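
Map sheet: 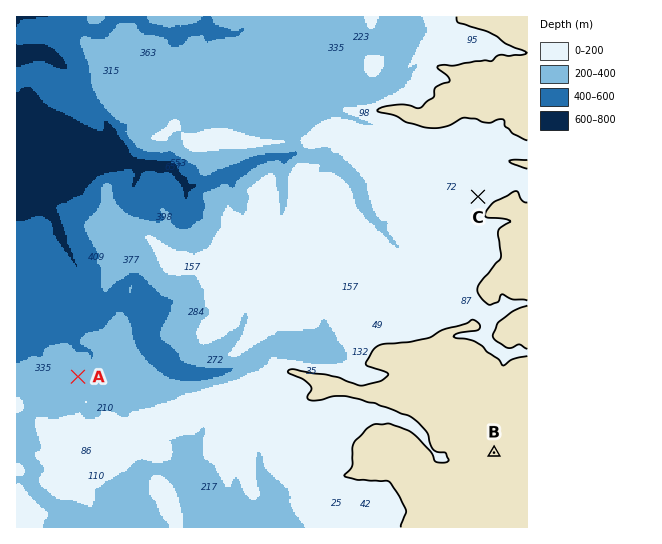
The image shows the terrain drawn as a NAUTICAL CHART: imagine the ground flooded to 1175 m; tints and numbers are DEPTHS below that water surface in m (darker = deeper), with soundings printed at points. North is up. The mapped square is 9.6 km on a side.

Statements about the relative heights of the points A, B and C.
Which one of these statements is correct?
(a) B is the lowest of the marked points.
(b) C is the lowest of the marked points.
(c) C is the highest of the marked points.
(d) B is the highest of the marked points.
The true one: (d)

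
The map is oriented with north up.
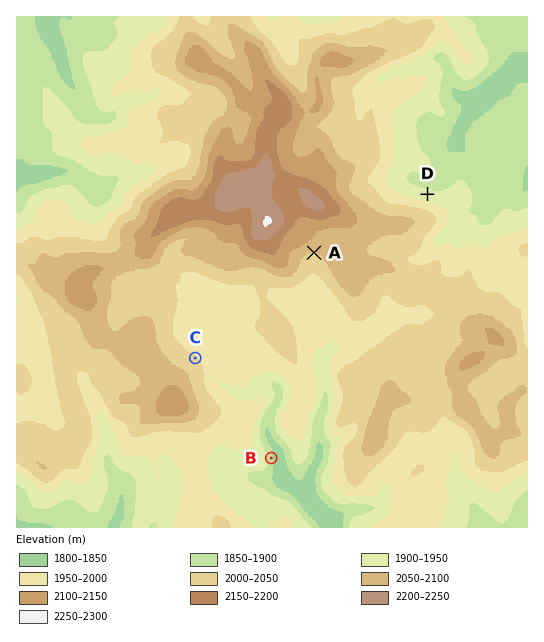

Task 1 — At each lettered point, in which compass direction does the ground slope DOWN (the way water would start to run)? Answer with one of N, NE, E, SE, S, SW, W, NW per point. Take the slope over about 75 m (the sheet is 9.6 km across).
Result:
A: S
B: E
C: NE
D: N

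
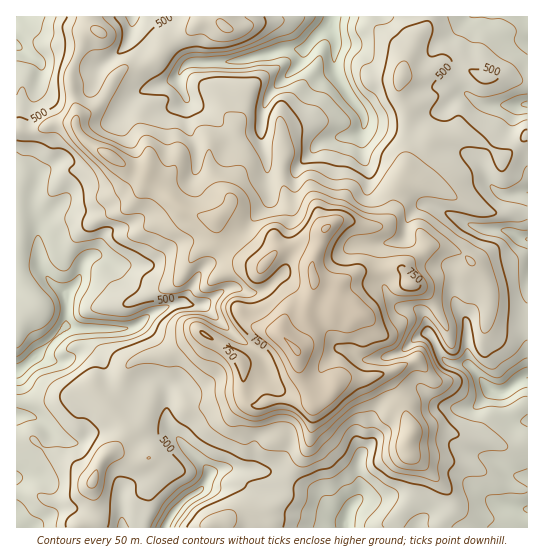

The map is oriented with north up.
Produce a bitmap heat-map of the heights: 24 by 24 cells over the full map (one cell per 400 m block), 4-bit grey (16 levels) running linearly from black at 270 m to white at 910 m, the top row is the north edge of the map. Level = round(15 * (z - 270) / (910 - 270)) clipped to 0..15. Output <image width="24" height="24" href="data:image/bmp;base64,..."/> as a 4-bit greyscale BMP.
<image width="24" height="24" href="data:image/bmp;base64,Qk2WAQAAAAAAAHYAAAAoAAAAGAAAABgAAAABAAQAAAAAACABAAATCwAAEwsAABAAAAAAAAAAAAAAABEREQAiIiIAMzMzAERERABVVVUAZmZmAHd3dwCIiIgAmZmZAKqqqgC7u7sAzMzMAN3d3QDu7u4A////ADRWVUNnZlQxNEREMkRXVVM1ZmQyJFVUMzRXZmZDVWZURndUQ0RWdmVFZmh1WJdVRERFZmVnd3mXaKdVRDRWZmZoq6zJiJZDMzRWZmZ4u73cqYdjIhJFZmeJu87MuphTQiE0Vmiru+7LuoZlZEMSM1ipve3dy4Z2ZUMkVVVou93dyph3dTIjRWiJq73durl3dDMzRWiZvM3LuqmIZENEVniaq8zaqZl2U0RGZ4mqqZrcqYdVVERGeZqaqImYeHdmVERWiqmIh3d2V3dlVEVoqZiIdnVURnZlVWaId3d3dnVDNWZlVVaIZmVWdWVDJWVVQ0R3dlRWZUQyRmVVVDR2ZmRENCIiRmZVVCRnZWZVQiESRWVUQyRnZVZ4dUICRVVEMw=="/>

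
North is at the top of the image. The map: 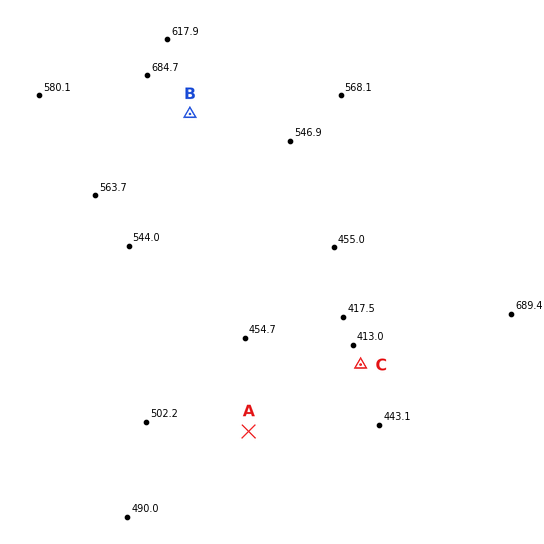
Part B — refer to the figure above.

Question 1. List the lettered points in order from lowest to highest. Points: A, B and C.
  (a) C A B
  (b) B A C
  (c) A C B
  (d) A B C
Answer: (a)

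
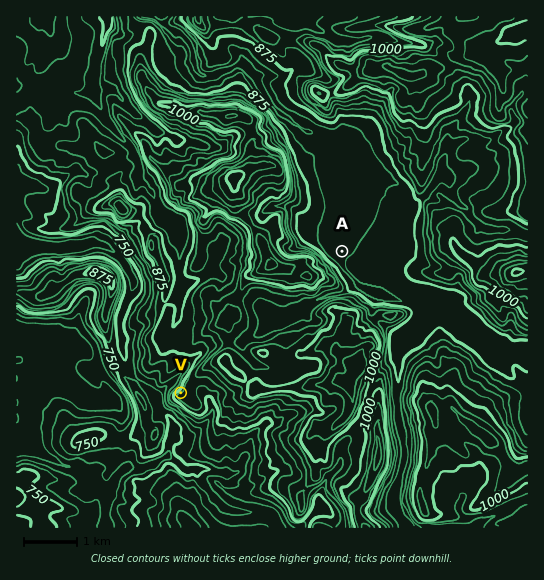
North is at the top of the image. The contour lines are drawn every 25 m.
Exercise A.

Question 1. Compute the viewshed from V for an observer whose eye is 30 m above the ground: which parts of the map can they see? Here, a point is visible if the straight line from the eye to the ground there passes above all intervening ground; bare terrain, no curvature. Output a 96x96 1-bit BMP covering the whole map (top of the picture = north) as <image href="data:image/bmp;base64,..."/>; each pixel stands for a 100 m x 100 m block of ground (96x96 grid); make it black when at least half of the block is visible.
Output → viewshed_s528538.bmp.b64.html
<image width="96" height="96" href="data:image/bmp;base64,Qk2+BAAAAAAAAD4AAAAoAAAAYAAAAGAAAAABAAEAAAAAAIAEAAATCwAAEwsAAAIAAAAAAAAA////AAAAAAA//4HA//8AAcAAAAAP/4B///4QA4AAAAAPP8D//8AYAwAAAADf/////gAYAwAAAAD////P/AAcAwAAAAB//+Af+IA8B4AAAAB/////+fx8B4AAAAB///f/8+H+A8AAAAB//v///wD/AEAAAAD//////gB/ACAAAAD/9/z/gAA/ACAAAAD/B/g+AAA/ABAAAADwB/gcAAB/AAAAAADAD/wf8AD/AAAAAADAH/w/4AD+AAAAAADAP/58AAD+AAAAAADAf/9wAAD+AAAAAADgf//wAAD+AAAAAADw///wAAAfAAAAAAD4/+HwAAAHcAAAAAD5/8DgAIADeAAAAAD//wDAAMAAHAAAAAD//ADAAsAAAAAAAAD//AHAg+AAAAAAAAD/+AHjh/AAAAAAAAD/+AP3j/gAAAAAAAD//Af/n/gAAAAAAAD//Af//+AAAAAAAAD//A///4AAAAAAAAD//B3//wAAAAAAAAD//Dj/vgAAAAAAAAD/+DB/xAAAAAAAAAD/8DA/4AAAAAAAAAD/4GB/8AAAAAAAAAD/4GD/+AAAAAAAAAD/4GB//gAAAAAAAAD/4MA//wAAAAAAAAD/4OAf/wAAAAAAAAD/4OAf5gAAAAAAAAD/4OAP8gAAAAAAAAD/4GAP/AAAAAAAAAA/4GAD+AAAAAAAAAAfwGAC+AAAAAAAAAAHwGAYMAAAAAAAAAAD4GAcAAAAAAAAAAAA8HAcAAAAAAAAAAAAfuAfAAEAAAAAAAAAH+AzwA/AAAAAAAAAAABzwAfAAAAAAAAAAABgYAEAAAAAAAAAAADiIAAAAAAAAAAAAAHiAAYAAAAAAAAAAAHgAAwAAAAAAAAAAAIgAAwAAAAAAAAAAAYAAAwAAAAAAAAAAAYAOBgAAAAAAAAAABgAeDgAAAAAAAAAB/wA/fAAAAAAAAAAD/4Dn+AAAAAAAAAAB/4H/+AAAAAAAAAAAGAP//AAAAAAAAAAIAAP//AAAAAAAAAAAAAOf8AAAAAAAAAAAAAfB4AAAAAAAAAAAAAcA4AAAAAAAAAAAAAYA4OAAAAAAAAAAAAwAAfAAAAAAAAAAABwAAeAAAAAAAAAAABgAAAAAAAAAAAEAACAAAAAAAAAAAAGAACAAAAAAAAAAAAAAAAAAAAAAAAAAAAAAAAAAAAAAAAAAAAQAAAAAAAAAAAAAAAQAAAAAAAAAAAAAAAwAAAAAAAAAAAAAABgAAAAAAAAAAAAAAAAAAAYAAAAAAAAAAAAAAB+AAAAAAAAAAAAAAD4AAAAAAAAAAAAAADAAAAAAAAAAAAAAAGAAAAAAAAAAAAAAAMAAAAAAAAAAAAAAAMAAAAAAAAAAAAAAAAAAAAAAAAAAAAAAAAAAAAAAAAAAAAAAAAAAAAAAAAAAAAAAAAAAAAAAAAAAAAAAAAAAAAAAAAAAAAAAAAAAAAAAAAAAAAAAAAAAAAAAAAAAAAAAAAAAAAAAAAAAAAAAAAAAAAAAAAAAAAAAAAAAAAAAAAAAAAAAAAAAAAAAAAAAAAAAAAAAAAAAAAAAAA="/>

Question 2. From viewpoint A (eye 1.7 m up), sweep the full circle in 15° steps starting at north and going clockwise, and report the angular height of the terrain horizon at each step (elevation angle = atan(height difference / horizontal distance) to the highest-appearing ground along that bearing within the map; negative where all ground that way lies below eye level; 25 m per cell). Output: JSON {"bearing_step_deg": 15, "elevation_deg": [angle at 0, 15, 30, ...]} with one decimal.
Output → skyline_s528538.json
{"bearing_step_deg": 15, "elevation_deg": [3.2, 4.2, 3.7, 3.4, 2.9, 4.0, 4.2, 3.3, 1.8, 2.5, 3.7, 7.0, 8.7, 9.9, 13.6, 16.0, 15.3, 15.2, 8.9, 7.5, 6.9, 6.7, 3.0, 1.1]}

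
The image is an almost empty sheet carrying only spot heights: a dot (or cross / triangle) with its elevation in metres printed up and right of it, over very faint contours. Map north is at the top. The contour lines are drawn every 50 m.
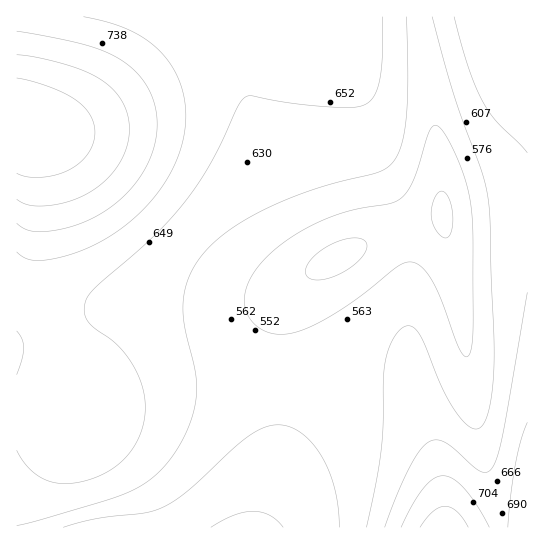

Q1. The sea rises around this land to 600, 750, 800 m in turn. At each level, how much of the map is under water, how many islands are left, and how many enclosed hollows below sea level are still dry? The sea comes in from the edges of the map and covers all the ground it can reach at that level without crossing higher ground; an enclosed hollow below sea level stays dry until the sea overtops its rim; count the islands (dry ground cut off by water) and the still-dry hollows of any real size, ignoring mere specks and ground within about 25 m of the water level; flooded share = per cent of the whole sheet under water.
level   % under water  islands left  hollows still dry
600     37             0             0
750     91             0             0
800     95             0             0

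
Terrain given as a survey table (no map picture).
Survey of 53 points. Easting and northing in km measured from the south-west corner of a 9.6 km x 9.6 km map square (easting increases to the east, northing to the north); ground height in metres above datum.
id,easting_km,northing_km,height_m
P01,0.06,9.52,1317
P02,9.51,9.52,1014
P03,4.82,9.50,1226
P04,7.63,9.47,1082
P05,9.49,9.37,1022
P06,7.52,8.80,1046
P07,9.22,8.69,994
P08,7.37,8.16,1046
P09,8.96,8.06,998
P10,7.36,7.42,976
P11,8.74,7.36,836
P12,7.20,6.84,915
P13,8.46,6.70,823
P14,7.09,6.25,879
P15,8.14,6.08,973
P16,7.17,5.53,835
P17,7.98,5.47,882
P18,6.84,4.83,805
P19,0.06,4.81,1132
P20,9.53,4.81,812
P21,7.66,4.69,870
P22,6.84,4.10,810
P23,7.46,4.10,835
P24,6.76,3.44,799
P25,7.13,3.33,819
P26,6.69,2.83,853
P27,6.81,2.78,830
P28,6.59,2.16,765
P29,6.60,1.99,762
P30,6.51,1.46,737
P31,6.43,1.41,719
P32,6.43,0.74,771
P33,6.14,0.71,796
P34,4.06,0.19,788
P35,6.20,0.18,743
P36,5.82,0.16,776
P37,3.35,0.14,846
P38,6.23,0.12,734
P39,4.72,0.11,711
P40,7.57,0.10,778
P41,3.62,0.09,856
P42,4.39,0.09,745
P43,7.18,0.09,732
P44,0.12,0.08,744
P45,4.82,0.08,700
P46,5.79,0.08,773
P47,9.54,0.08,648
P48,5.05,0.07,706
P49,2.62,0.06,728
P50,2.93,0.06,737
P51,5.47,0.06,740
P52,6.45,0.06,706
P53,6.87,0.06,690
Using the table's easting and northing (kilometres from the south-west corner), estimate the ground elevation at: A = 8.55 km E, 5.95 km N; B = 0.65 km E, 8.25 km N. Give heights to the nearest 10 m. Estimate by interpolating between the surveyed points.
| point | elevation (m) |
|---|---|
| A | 940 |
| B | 1190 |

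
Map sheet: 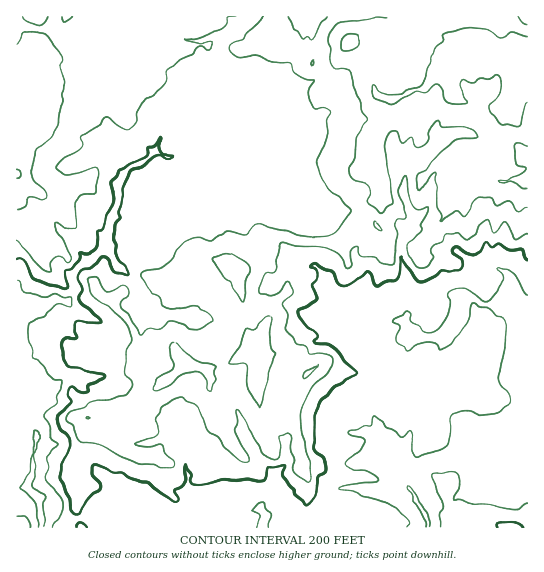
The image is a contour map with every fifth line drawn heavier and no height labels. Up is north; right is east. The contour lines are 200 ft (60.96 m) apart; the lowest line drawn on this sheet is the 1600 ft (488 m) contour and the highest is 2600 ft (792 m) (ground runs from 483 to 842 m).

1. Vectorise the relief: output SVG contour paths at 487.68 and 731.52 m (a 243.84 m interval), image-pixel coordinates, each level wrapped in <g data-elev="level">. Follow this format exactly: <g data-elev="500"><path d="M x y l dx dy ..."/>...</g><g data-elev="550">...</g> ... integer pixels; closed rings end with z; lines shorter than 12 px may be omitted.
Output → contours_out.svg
<g data-elev="487.68"><path d="M39 527l-3-24-15-16 10-16 0-13 4-13-1-14 1 0 3 2 1 5-5 15 2 13-1 11-4 8 2 4 13 9-3 9 2 14-2 6"/><path d="M426 527l-1-8-12-18-1-7-5-4 0-3 7 6 13 21 4 9-1 4"/></g><g data-elev="731.52"><path d="M259 407l12-45 4-8-5-9 0-12 2-14-2-2-10 5-6 8-7-1-7 17-12 16 1 2 2 0 12-1 4 2 1 21z"/><path d="M154 391l4 0 11-5 14-12 15-3 3 2 5 6 0 10 4 3 5-10-2-9 3-7-5-3-10 0-6-2-12-9-6-8-4-1-3 4 4 18-3 4-14 10-4 8z"/><path d="M304 378l3 0 9-8 2-3-12 3-2 3z"/><path d="M241 301l2 1 1-3 2-17 4-12-1-5-6-5-16-7-14 4-1 4 11 16 7 4 2 8z"/><path d="M379 230l3 0 0-3-4-5-3-1 0 5z"/><path d="M17 209l9-4 3-7 5-1 8 3 6-3-2-6-12-10-3-11 5-21 15-11 6-11 7-45-3-13 1-11-3-8-13-16-16-3-5 0-2 2-6 11"/><path d="M311 66l2-1 0-4-2 2z"/><path d="M23 17l4 4 12 3 5-2 4-5"/><path d="M62 17l1 5 2 0 7-5"/><path d="M289 17l5 13 8 8 7-1 4 4 2-4 5-14 7-6"/><path d="M387 17l-10 0-20 4-16 1-10 9-3 8 3 10 0 10 2 8 4 3 10-1 4 2 3 15 6 15 1 9 6 9-10 16-2 22-6 12 2 6 2 4 16 8 1 6-2 9 13 11 12-10-8-56 1-8 4-6 4-2 4 0 4 11 9-4 4 8 4 1 6-2 4-4 2-15 7-6 4 7 23 1 10 3 3 6-17 2-7 2-14 12-22 24 0 10 3 4 8-15 5-3 2 1 0 7 1 25 4 9-1 6 2 0 13-10 3 0 5 5 3 1 7-13 6-6 11 0 5 7 3 1 11-5 9 11 9-3"/></g>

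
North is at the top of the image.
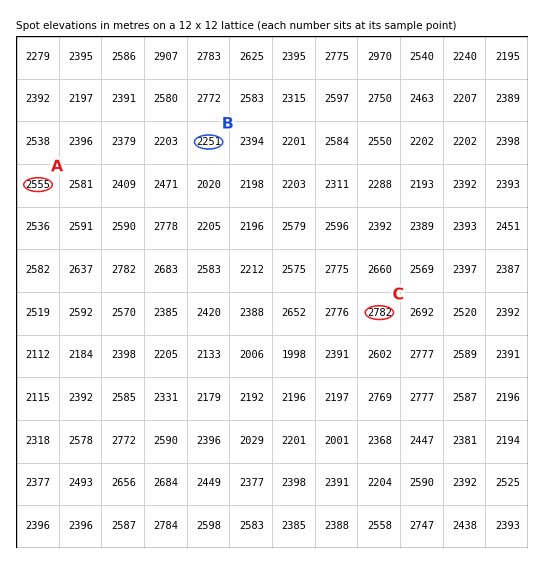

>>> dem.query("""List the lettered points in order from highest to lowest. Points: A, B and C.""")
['C', 'A', 'B']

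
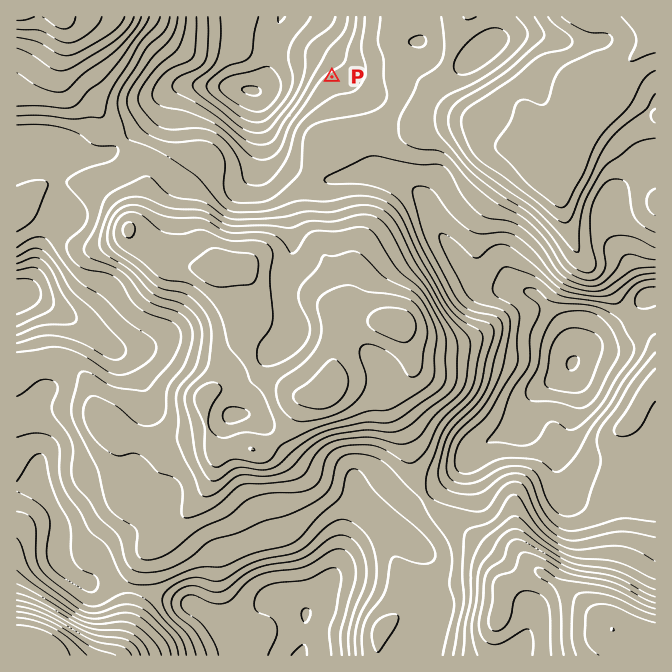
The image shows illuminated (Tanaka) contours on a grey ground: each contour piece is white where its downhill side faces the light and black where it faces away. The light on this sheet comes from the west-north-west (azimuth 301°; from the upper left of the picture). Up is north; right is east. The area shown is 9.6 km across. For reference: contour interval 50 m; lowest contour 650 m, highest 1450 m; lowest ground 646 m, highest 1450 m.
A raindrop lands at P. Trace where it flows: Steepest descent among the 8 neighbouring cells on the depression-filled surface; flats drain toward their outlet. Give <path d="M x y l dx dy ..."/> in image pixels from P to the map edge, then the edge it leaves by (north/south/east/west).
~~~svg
<path d="M332 77l-14-14-40 0-1 2-3-2-4-6 0-14 2-1 0-5 2-2 0-3 8-15"/>
exit: north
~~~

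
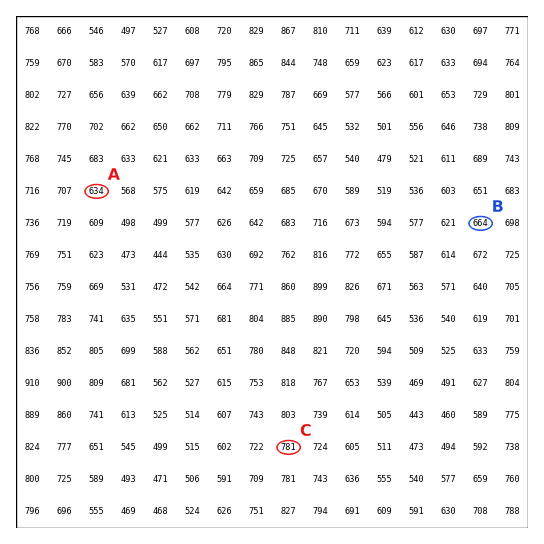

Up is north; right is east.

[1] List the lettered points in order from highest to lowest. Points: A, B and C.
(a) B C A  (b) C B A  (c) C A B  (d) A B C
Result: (b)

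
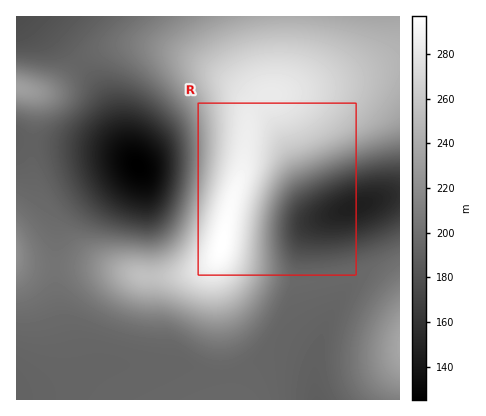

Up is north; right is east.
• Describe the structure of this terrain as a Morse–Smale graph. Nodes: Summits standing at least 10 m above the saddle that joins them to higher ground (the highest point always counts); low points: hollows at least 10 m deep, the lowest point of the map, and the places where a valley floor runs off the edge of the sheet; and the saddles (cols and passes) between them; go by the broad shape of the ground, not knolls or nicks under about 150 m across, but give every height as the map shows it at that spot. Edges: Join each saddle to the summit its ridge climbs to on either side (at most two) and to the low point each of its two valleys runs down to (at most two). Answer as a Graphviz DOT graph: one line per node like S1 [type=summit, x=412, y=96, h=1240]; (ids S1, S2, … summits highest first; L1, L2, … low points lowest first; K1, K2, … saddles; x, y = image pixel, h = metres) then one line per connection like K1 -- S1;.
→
graph terrain {
  S1 [type=summit, x=222, y=242, h=297];
  S2 [type=summit, x=400, y=348, h=237];
  S3 [type=summit, x=18, y=88, h=232];
  S4 [type=summit, x=16, y=256, h=222];
  L1 [type=low, x=138, y=166, h=125];
  L2 [type=low, x=356, y=206, h=146];
  L3 [type=low, x=18, y=18, h=177];
  K1 [type=saddle, x=54, y=266, h=203];
  K2 [type=saddle, x=342, y=278, h=195];
  K3 [type=saddle, x=80, y=64, h=193];
  K4 [type=saddle, x=32, y=142, h=191];
  K1 -- S1;
  K1 -- S4;
  K1 -- L1;
  K1 -- L2;
  K2 -- S1;
  K2 -- S2;
  K2 -- L2;
  K3 -- S1;
  K3 -- S3;
  K3 -- L1;
  K3 -- L3;
  K4 -- S3;
  K4 -- S4;
  K4 -- L1;
}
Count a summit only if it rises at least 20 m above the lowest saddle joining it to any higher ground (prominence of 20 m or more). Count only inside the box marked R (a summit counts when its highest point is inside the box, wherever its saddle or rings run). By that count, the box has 1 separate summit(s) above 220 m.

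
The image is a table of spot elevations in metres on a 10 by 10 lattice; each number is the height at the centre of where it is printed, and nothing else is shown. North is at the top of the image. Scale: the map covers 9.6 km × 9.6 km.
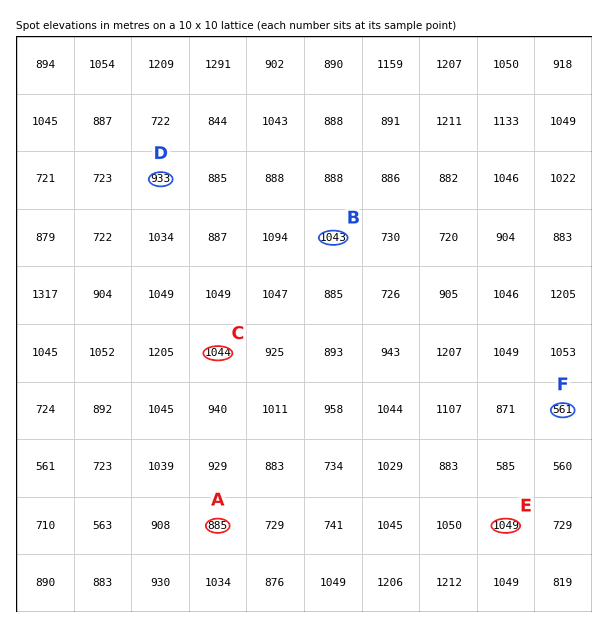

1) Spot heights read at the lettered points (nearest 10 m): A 890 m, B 1040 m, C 1040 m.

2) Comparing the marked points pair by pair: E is higher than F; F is lower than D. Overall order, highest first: E D F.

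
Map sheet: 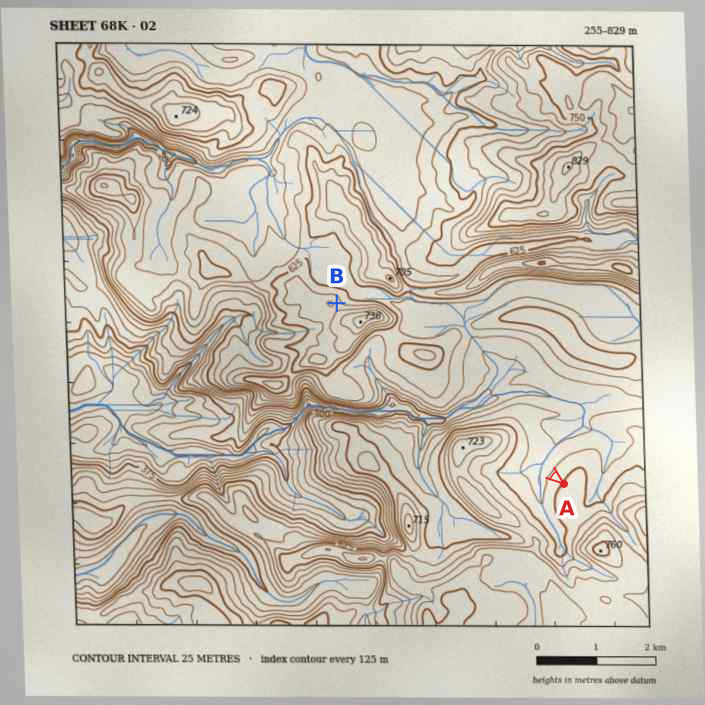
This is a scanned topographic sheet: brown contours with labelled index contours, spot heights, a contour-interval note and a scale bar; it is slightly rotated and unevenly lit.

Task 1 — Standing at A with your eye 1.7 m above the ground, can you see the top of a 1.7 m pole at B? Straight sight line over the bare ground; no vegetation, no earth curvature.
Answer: no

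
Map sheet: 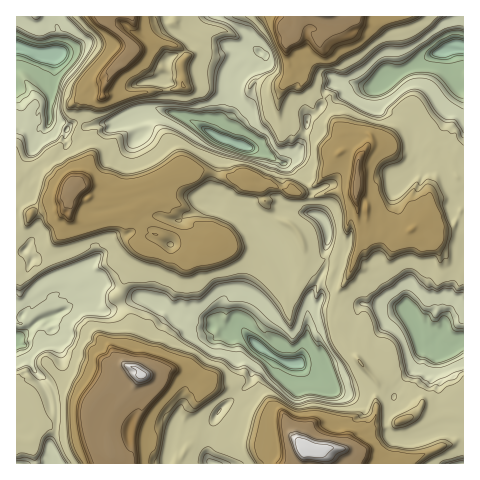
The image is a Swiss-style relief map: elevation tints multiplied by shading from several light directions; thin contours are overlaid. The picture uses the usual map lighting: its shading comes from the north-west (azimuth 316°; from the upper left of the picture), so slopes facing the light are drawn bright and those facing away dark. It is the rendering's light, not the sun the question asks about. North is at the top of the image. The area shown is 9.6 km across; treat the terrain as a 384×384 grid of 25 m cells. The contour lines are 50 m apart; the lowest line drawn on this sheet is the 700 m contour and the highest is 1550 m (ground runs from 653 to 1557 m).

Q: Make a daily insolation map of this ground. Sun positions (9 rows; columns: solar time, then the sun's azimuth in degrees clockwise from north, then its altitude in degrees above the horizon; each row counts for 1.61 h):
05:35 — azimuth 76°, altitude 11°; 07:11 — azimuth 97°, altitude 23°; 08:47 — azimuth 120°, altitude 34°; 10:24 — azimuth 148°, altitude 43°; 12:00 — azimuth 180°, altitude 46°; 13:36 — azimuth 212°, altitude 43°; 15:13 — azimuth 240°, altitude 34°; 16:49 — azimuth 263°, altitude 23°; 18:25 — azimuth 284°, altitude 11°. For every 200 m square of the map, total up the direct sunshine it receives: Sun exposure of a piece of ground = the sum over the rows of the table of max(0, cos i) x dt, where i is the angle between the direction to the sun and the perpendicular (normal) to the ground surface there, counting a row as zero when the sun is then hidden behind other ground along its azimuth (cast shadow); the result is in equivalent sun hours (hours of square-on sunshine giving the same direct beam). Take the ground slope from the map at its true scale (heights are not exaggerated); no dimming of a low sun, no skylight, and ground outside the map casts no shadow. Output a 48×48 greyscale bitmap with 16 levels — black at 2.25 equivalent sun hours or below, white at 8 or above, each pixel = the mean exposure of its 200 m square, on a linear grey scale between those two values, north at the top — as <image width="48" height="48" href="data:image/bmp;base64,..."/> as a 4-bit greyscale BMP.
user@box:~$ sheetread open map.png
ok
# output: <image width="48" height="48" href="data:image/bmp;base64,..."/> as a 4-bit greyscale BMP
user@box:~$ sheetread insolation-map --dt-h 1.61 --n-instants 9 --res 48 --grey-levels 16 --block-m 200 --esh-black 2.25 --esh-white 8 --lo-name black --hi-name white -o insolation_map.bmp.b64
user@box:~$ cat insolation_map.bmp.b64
<image width="48" height="48" href="data:image/bmp;base64,Qk32BAAAAAAAAHYAAAAoAAAAMAAAADAAAAABAAQAAAAAAIAEAAATCwAAEwsAABAAAAAAAAAAAAAAABEREQAiIiIAMzMzAERERABVVVUAZmZmAHd3dwCIiIgAmZmZAKqqqgC7u7sAzMzMAN3d3QDu7u4A////AP+6rd3d3crMvMu//c7KnO7u7c28zM7t7sy3vM3dzLrMu8ztzM3KvN3Ny8upUzWd7My6y83My7vMvLzcy6u6zKYzSGWni8p1jMzMu73MzMzMvMzMzKu6x1mDNazK3dzMzMzLq7zM3d283MzKzKq6yneLzKnInf3N3czKq7zM3d3N7O7LrLm6YhRlM0W6hZ3MzMy6qpzMzd3s7s7ty7mKQAAAA6p6zKrMzMyruZnM3N3ezsze3LyUMQASSsy83MvMzMubyZeszO/c28zNvMuURYu6vN3d3LhHnLiNyoqMzO273MzKqqZld5u6zN3MyjepdlXcq5qsunSLeco0c1l1Ilu7zdvMyqpkmal4WauWyEVEiVVCe7QUztyt7bzMypOIRUqmhpi5RYmGNWRnVFJ9zcrd3MzMuZm8ysvLuamZZlRpt2qZmqvt7rrczMzJaYrM3fy7y6x3mbzKaMyqu83v3rqs3MymqJvM383MrIVEjMynnM3My97s3au8zMyal6zt3d3e3Mu8y4Zqzd3v7v7M3bqczLibqb3u7ezd3dy87Zm87v/d3czO3cqb3d7c7N3d3f3Mzdy6ne7v7t7ty83tzNzN3c3u3c3t397MzMzL3e7t3d3f/v/czM3MvtzN7L7t7czu3LvO3czN7//t3d3czM3Mq+zM3u3d3cvN7tyczM7/7d3u/szMzd3Mqdy87M3O3Lzd3d7cze7cvM3d3tzMzd25uM7d/u7uzNzN/tzMztzLvMzMzKvM3dykub3u3d3dzMy83e7tzczN7czMyZvN3cyFu83dzdzcy8293d3e7d3cubzLZ7zd3MtIvN3czM3cnLzc7su83d3M3aZEnM3dy6N9vN3MzMzLi6S73dvMzM3d3ai8zcz9zM7szNrLe8zKq8qbzd3MzczMy7zMzd7b3uzO7Nu5RavLvMuanN7MzMzd3f7M3u3evHioqsu6qGeazcuoiLmsyIvM3d7+7dylM2nO2cuqvJiLzcy3d1i1NnRazMymRoQQApq8ybvNzMzMzMe8dIy5vMyljLZrkwAAmnrMyqzO/czMzLRKy3Rryle8dEhhAACN27u8y3vM27zMzJqUeszMy5d8y3MQA2vN7tt7zMnMybzMy4zJhszHN8yodFM3vd7d3cqazMy5aszMycyzvM3My7undkrMzuzt3bipqWMlrMzJWLy1zt3u7cy7ac3e7svN3N26VmMWzMyWnIujnO3u7u3d7v7szLzN3M3MpVq3bMyKuIgziby8zM3v7u3su83N7dzJeaUTdYacdshYiKzN3JM0XLrLq5u73u7InMy4OXrJi7iYdWqs7N/sq6rLq5VWrd26zt7co0VHvLpQNVaXzuzrnMvLu7p2vd3u7v3t7amru0JGd2ZofN3NlsvKu7qb3czu7t7e7+xyJKzLq5l6isut7GvJi6q97tzu7u7u7u7tue/u3dzMzXe6ZbzM7JrN3d3d7/7t3e7u7u3M3N7u2Ly5rMzMhK3c3N3d3e3e3c3t7t7svd7s3Ou6vNxlnu3pvN3e3dy97u3d3A=="/>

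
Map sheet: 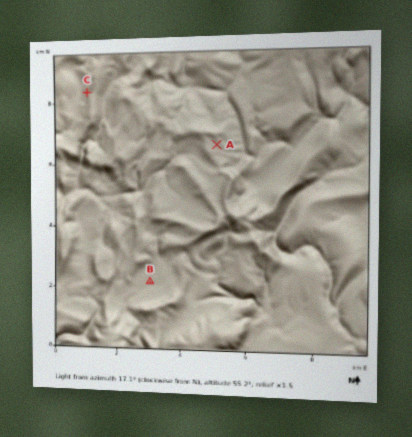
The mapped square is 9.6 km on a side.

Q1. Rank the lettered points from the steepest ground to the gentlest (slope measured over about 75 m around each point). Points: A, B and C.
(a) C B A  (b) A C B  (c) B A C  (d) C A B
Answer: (d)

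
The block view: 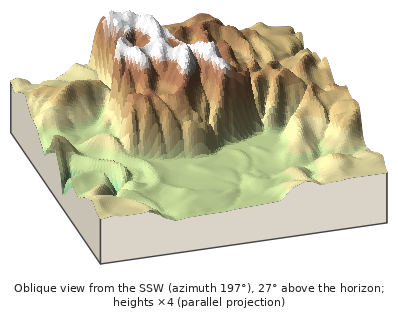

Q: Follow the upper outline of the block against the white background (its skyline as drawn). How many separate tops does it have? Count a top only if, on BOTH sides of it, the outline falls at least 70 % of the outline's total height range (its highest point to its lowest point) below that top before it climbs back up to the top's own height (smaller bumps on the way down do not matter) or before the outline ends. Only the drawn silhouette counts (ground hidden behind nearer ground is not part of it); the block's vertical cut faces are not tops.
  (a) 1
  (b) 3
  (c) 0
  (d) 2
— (c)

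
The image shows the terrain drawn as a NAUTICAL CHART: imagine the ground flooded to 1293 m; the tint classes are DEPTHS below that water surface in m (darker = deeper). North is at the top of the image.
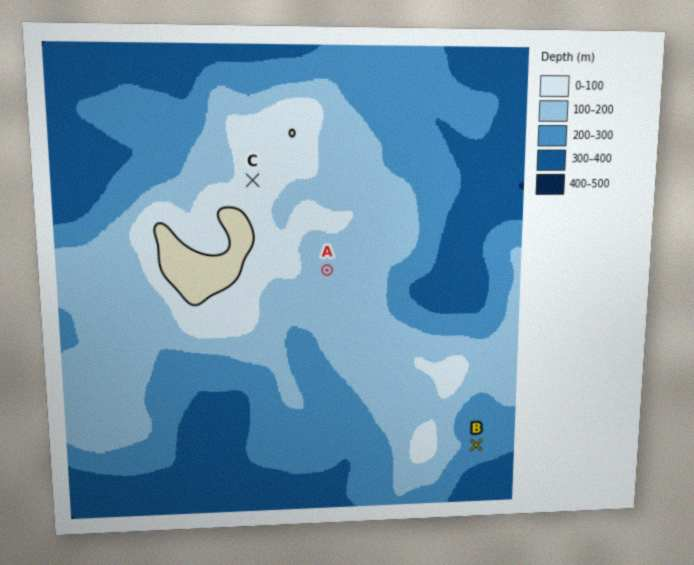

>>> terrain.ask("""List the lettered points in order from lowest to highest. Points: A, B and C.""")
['B', 'A', 'C']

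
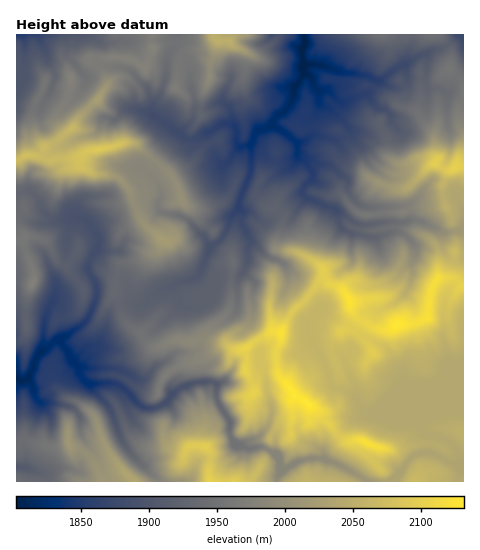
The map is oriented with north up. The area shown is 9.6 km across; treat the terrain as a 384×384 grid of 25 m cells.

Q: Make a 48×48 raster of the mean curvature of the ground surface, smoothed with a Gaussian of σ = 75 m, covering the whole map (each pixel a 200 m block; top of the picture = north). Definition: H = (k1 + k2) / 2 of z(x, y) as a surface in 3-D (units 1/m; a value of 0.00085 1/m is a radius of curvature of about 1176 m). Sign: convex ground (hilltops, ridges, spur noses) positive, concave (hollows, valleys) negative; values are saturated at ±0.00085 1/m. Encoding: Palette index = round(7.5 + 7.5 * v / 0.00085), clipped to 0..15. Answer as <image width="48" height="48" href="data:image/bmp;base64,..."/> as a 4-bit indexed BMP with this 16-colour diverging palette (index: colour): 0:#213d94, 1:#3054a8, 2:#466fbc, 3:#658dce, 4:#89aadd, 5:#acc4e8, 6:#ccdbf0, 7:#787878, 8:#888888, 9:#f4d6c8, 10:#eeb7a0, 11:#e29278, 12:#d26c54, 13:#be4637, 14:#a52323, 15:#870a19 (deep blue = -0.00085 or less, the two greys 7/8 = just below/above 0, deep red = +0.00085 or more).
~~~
<image width="48" height="48" href="data:image/bmp;base64,Qk32BAAAAAAAAHYAAAAoAAAAMAAAADAAAAABAAQAAAAAAIAEAAATCwAAEwsAABAAAAAAAAAAlD0hAKhUMAC8b0YAzo1lAN2qiQDoxKwA8NvMAHh4eACIiIgAyNb0AKC37gB4kuIAVGzSADdGvgAjI6UAGQqHALh2apaXaexDVCTpnZpzTMqauUFHNriIhkRmVVaWn3A4voPXV4v3AYu3IEnbU5mZdqeHWZmH6QRmfZOJd2r1JwAQR4l2hkdldsiZfbhswEqKi9vsUAAAa7pWqprv2YZph8mnb3SfQLhrecq+YEKezmV2ve+XZ4iHaLikX0XOB4NseHZqCfgZe3l5lXZFZ3eImZhzbzL7C1jPhIieAPtkmmqKdFZnd3d3iHdDmQ/1OoUGVbm3CuqBinq6h3Z3d3d3d5kSWO+AyCKRCsqwncpxq62mmGh3d3d3d6Zpq4QqpCrvA36g/81knKdldmiHd3d3d0OZhVEiJqV/UwAAAHtFy3ZmeGiId3d3d2K4eFeruEUt2bl7J/lJuWeGl3lnd3iHd6V6l0ZmZopSi7p28+dKh2d3lot2ZniHd3kJxGh4mImoNnhzqqZadGdodmnIZmd3Z7wTdZZlVnm8qJdp7vpYpWd4dlmEhmd3eK5XJKp1aJpou6l55TzJ5md4qIdol2eFl39Jphe1erl1eHmVa2Gd51d4qHmqy6mFlnxFurGni3aYVlWKYnN9ikd2Z5hou4vVlXpUd7c8eGZ5hmVFpHOcTKZlXJZUamjEhWtkZpwLqHdnh4h1lpS9F8pUbaq6ZFnFhl+URp0YuHdmeIiGhrN/NW2Hu2aJpVnWal7kOLkYp3hmVVaHdnJvdDe7m6mJaTjbiUvCW4N6l3iHZ3R4eCe/YkTKNclnmDesl12DuZR4uoiZd4VKnDSVAo391nhTijWaVXpHlbhFZHqql7gnq0Y53/yGlZlUjUWImJd8ZalVpWaLzKkjm2N+mnVUd4dHmxW3maurhphVqGi7nYF8OkWJZWd4MzVlVZ6jRIVFZ3ZWd3yZuzWaSFpldZp5SFRWVXMUtYh2ZmZmZatkIGuWNFeHhY2GNL2oiVeIt5lYdGiahrh1m+uqo1i5iFcyLJRERWmLtodXozRVR7eFjKd3tluJpzWLuUqJmURqd1NGpkJCK6eGjYZVext4q0iGs4m7vcJMVYOIuar9y2d3u2ZmbEe2abRpcZ/HZrsGhcBJrN64VWd62HZmapWoZZV3V7xXh1zK6/zcqalSI0arhnlmaJV3hUZ3lod6y8r9fIy5Zq7/6XunZVmHpGWKuFmadnV6ZJnLTEbMpSV77/91dlaLpISbpEaHWGdnU0OXGFlirrc1a4VVVJYmpcNHN6d5plaKZEa3KFlWavcyCGRVWHyDRKZjq4eIhom5RnmJSTpXc7xWc0RGZ5nLh5emKJh3eIuFSKh5WUqGlkr7M0dXV6dTRpqZg6lYdXhH2pd5WUfEaVPOWGtVvIjESqdnk5pHeHV7l3h3WGS4a4ReyIV2rEf5OsdDQ2d3mZpkd3hneXWrPZRZqVi2WmXaNbdoeUW7dUNUiHmLmYele0iGRWumWmWpRHe8mCVDR3iaQ3pruJeDl527zKemWXeJQ6/bmjqHiId5lUVIxql2uGh0ZmfJZ3Z8v8RYUxeodmd3h3dEpVZGZlVWh3eXd2XdvJpo20bKqrvLqpvdkw=="/>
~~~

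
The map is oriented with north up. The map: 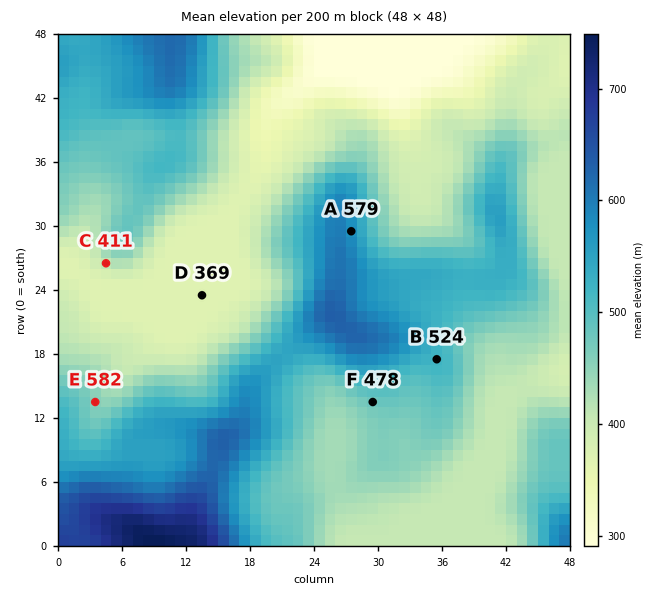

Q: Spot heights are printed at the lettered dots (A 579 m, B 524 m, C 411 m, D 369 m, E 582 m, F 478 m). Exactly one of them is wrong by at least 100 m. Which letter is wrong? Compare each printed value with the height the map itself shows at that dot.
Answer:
E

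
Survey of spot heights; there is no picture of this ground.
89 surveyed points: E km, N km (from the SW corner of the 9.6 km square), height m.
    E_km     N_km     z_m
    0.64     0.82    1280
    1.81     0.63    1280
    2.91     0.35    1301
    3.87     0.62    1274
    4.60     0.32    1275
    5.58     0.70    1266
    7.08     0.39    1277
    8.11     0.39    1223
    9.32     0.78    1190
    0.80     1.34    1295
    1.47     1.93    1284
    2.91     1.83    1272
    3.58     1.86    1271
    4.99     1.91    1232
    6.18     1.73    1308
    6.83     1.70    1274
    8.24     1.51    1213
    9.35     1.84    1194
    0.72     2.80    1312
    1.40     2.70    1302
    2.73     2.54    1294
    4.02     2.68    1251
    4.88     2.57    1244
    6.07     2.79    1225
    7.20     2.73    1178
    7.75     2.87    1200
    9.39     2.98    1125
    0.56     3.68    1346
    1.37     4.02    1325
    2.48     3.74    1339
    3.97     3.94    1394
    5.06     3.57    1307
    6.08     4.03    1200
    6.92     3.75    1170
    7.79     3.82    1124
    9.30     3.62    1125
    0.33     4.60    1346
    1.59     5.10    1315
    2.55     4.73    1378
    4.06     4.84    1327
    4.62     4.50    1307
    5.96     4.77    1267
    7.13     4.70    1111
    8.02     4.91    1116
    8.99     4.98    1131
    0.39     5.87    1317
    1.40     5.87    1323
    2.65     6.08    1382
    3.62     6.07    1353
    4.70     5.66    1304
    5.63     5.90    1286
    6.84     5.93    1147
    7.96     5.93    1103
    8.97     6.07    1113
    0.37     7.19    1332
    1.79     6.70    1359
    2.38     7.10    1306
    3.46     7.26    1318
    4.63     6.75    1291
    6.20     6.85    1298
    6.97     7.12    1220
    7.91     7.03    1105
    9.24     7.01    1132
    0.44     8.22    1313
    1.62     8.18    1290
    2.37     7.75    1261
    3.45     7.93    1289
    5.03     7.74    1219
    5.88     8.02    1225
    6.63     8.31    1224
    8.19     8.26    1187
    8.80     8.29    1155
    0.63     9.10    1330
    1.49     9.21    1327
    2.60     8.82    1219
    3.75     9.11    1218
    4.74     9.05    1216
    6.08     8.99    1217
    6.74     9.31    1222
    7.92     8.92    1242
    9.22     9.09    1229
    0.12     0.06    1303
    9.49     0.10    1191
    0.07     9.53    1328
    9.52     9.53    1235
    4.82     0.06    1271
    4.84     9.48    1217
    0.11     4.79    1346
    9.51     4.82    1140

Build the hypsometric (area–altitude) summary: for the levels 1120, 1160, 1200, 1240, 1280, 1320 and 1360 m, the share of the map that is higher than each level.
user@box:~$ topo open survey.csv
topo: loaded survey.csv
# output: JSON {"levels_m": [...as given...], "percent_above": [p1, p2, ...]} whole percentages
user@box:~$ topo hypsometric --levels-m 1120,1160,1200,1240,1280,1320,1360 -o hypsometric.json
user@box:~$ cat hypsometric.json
{"levels_m": [1120, 1160, 1200, 1240, 1280, 1320, 1360], "percent_above": [94, 86, 78, 61, 44, 19, 5]}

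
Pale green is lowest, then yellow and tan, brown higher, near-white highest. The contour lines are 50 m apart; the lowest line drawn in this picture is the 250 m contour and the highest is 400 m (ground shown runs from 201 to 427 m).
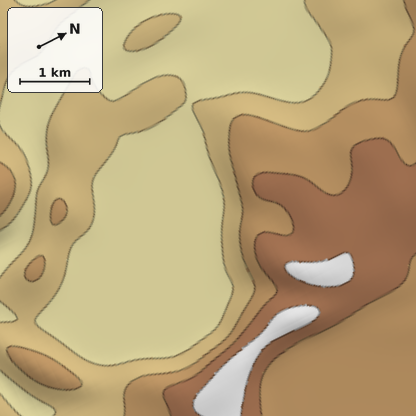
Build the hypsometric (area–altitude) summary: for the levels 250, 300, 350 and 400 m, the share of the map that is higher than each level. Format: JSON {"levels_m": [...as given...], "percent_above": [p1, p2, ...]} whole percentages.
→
{"levels_m": [250, 300, 350, 400], "percent_above": [64, 39, 17, 3]}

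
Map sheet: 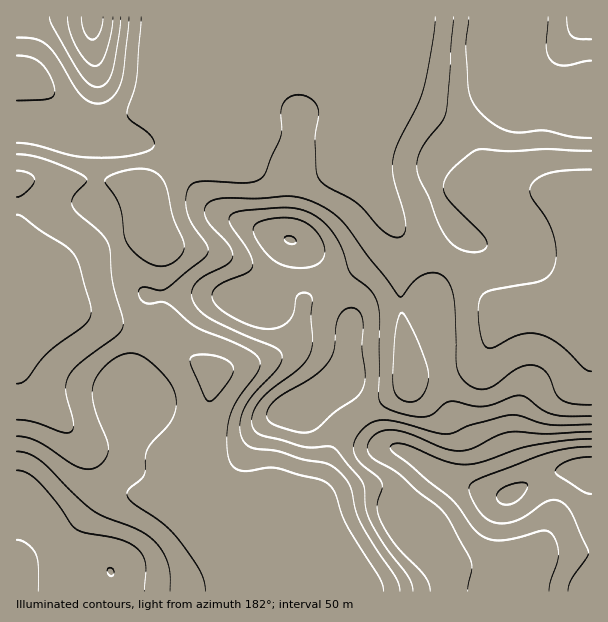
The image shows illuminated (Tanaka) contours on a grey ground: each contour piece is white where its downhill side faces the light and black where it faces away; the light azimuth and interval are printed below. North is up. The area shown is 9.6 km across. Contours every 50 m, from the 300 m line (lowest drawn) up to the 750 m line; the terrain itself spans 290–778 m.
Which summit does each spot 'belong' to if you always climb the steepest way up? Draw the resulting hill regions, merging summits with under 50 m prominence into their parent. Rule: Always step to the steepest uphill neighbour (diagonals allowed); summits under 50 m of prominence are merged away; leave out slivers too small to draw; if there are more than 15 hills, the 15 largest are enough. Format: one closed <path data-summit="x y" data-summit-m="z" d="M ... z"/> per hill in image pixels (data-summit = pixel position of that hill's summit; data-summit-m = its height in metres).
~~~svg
<path data-summit="591 473" data-summit-m="778" d="M399 232l3 10-2 55 9 66 0 18-13 13-39 21-19 19-7 15-13 40-18 27 0 21 4 12-14 7-10 10-3 10 0 15 314 1 1-271-16-5-48-8-27 4-42-42-10-8-38-18z"/><path data-summit="591 17" data-summit-m="629" d="M591 16l-237 1 0 4 18 33 8 29 0 22-20 42 0 12 4 12 16 26 18 34 13 13 38 18 10 8 42 42 27-4 64 12z"/><path data-summit="111 572" data-summit-m="550" d="M47 308l-31 3 0 280 260 1 4-26 10-10 12-7-13-33-11-8-36-6-20-10-16-19-8-20 0-12 8-25 8-42-53-37-38-9-42-15z"/><path data-summit="290 240" data-summit-m="602" d="M302 130l-71 0-9 3-7-1-11 12-60 50 6 27 10 24 0 63 3 28 16 14 34 23 44-11 21-7 9-6 11-16 6-31 5-6 38-20 27-20 17-20 0-18-27-47-4-12 1-16-31-9z"/><path data-summit="305 407" data-summit-m="597" d="M393 223l-3 16-16 17-27 20-38 20-5 6-6 31-11 16-9 6-21 7-41 10-4 6-6 38-8 25 0 12 8 20 16 19 12 7 21 6 18 1 11 5 8 11 10 26-2-32 18-27 13-40 7-15 19-19 39-21 13-13 0-18-9-66 2-55z"/><path data-summit="93 17" data-summit-m="619" d="M242 16l-225 0-1 164 95 1 18 5 14 8 71-60 0-3-13-13-27-20 1-36 10-10 55-32z"/>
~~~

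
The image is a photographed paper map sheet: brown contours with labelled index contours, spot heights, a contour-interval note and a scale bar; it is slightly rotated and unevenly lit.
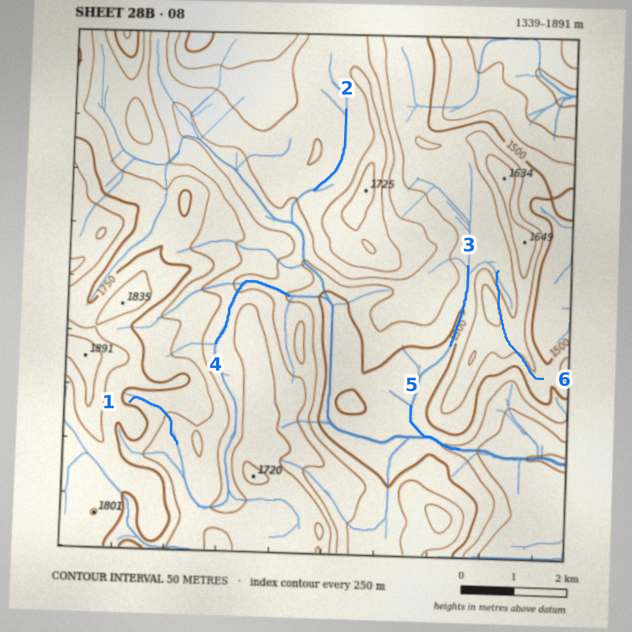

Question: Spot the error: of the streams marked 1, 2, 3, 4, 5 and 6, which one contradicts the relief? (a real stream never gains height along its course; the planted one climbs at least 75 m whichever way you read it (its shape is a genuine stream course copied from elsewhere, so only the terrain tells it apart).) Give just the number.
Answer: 6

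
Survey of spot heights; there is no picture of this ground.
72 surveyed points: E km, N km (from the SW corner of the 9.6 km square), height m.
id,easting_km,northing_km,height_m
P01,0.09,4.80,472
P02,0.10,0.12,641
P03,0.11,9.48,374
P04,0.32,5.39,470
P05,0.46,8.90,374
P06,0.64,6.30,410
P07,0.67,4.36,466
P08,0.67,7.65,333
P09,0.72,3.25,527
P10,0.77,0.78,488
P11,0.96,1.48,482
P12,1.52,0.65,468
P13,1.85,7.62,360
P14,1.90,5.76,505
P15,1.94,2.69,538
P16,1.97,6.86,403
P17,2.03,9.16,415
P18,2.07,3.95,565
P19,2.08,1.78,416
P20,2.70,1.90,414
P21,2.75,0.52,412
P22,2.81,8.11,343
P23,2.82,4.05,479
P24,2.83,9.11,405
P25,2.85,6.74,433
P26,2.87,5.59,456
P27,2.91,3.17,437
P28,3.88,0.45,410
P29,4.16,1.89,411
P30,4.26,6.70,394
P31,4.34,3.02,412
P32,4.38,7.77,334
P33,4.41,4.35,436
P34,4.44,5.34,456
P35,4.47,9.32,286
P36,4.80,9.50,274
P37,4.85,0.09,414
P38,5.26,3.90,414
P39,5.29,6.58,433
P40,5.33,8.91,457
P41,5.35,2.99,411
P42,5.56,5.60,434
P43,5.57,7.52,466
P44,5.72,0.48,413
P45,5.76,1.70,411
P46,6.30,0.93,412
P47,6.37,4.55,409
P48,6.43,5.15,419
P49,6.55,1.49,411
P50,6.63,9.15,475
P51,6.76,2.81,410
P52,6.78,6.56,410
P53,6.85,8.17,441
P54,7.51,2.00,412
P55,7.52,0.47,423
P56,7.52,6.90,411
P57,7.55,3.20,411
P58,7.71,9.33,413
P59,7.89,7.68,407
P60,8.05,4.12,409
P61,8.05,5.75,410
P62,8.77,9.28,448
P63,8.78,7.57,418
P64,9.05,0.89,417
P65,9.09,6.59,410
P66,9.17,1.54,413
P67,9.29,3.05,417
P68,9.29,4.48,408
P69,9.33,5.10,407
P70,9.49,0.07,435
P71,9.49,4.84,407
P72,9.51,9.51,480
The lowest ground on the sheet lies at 265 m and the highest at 650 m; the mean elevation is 430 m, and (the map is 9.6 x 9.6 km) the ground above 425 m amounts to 35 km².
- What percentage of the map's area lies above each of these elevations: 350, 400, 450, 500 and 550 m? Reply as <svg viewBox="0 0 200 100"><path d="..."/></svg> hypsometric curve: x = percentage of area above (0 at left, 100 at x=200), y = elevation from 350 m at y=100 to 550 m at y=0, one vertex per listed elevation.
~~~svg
<svg viewBox="0 0 200 100"><path d="M188 100l-14-25-126-25-31-25-10-25"/></svg>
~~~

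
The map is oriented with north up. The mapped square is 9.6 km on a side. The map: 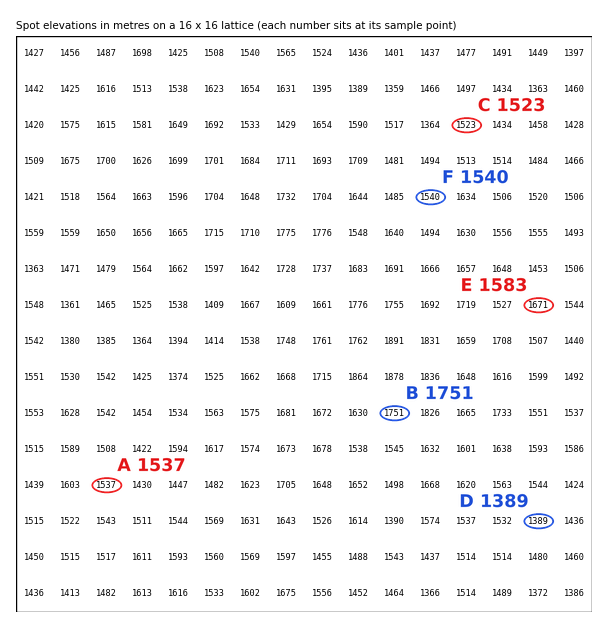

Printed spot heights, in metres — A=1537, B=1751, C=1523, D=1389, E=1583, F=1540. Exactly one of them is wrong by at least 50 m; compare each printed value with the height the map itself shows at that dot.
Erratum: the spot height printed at E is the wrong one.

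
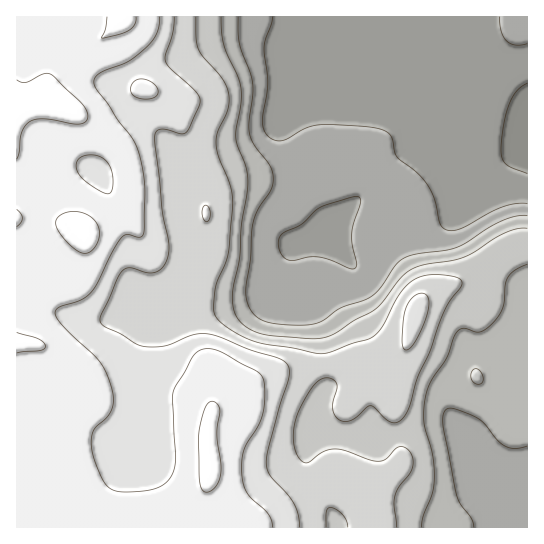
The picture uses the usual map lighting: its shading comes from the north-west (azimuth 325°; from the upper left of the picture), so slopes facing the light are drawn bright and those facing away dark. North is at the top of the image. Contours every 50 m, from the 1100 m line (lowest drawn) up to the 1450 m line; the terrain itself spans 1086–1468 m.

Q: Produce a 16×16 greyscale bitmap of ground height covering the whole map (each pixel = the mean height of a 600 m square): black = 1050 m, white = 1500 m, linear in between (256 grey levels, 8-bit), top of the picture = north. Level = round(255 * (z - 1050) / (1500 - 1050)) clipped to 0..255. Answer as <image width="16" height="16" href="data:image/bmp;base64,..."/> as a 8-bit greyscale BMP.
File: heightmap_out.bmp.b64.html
<image width="16" height="16" href="data:image/bmp;base64,Qk02BQAAAAAAADYEAAAoAAAAEAAAABAAAAABAAgAAAAAAAABAAATCwAAEwsAAAABAAAAAAAAAAAAAAEBAQACAgIAAwMDAAQEBAAFBQUABgYGAAcHBwAICAgACQkJAAoKCgALCwsADAwMAA0NDQAODg4ADw8PABAQEAAREREAEhISABMTEwAUFBQAFRUVABYWFgAXFxcAGBgYABkZGQAaGhoAGxsbABwcHAAdHR0AHh4eAB8fHwAgICAAISEhACIiIgAjIyMAJCQkACUlJQAmJiYAJycnACgoKAApKSkAKioqACsrKwAsLCwALS0tAC4uLgAvLy8AMDAwADExMQAyMjIAMzMzADQ0NAA1NTUANjY2ADc3NwA4ODgAOTk5ADo6OgA7OzsAPDw8AD09PQA+Pj4APz8/AEBAQABBQUEAQkJCAENDQwBEREQARUVFAEZGRgBHR0cASEhIAElJSQBKSkoAS0tLAExMTABNTU0ATk5OAE9PTwBQUFAAUVFRAFJSUgBTU1MAVFRUAFVVVQBWVlYAV1dXAFhYWABZWVkAWlpaAFtbWwBcXFwAXV1dAF5eXgBfX18AYGBgAGFhYQBiYmIAY2NjAGRkZABlZWUAZmZmAGdnZwBoaGgAaWlpAGpqagBra2sAbGxsAG1tbQBubm4Ab29vAHBwcABxcXEAcnJyAHNzcwB0dHQAdXV1AHZ2dgB3d3cAeHh4AHl5eQB6enoAe3t7AHx8fAB9fX0Afn5+AH9/fwCAgIAAgYGBAIKCggCDg4MAhISEAIWFhQCGhoYAh4eHAIiIiACJiYkAioqKAIuLiwCMjIwAjY2NAI6OjgCPj48AkJCQAJGRkQCSkpIAk5OTAJSUlACVlZUAlpaWAJeXlwCYmJgAmZmZAJqamgCbm5sAnJycAJ2dnQCenp4An5+fAKCgoAChoaEAoqKiAKOjowCkpKQApaWlAKampgCnp6cAqKioAKmpqQCqqqoAq6urAKysrACtra0Arq6uAK+vrwCwsLAAsbGxALKysgCzs7MAtLS0ALW1tQC2trYAt7e3ALi4uAC5ubkAurq6ALu7uwC8vLwAvb29AL6+vgC/v78AwMDAAMHBwQDCwsIAw8PDAMTExADFxcUAxsbGAMfHxwDIyMgAycnJAMrKygDLy8sAzMzMAM3NzQDOzs4Az8/PANDQ0ADR0dEA0tLSANPT0wDU1NQA1dXVANbW1gDX19cA2NjYANnZ2QDa2toA29vbANzc3ADd3d0A3t7eAN/f3wDg4OAA4eHhAOLi4gDj4+MA5OTkAOXl5QDm5uYA5+fnAOjo6ADp6ekA6urqAOvr6wDs7OwA7e3tAO7u7gDv7+8A8PDwAPHx8QDy8vIA8/PzAPT09AD19fUA9vb2APf39wD4+PgA+fn5APr6+gD7+/sA/Pz8AP39/QD+/v4A////ANvY1NPa39nLspSVlHteT0vP0cnAw9zcuaCVn5SFXUtOyc3Fubrb3bqVjI2MhFdNVcnKx76/2eDLmoqOj35WWWLNzsu9vtLYyqiPkJeLZ25j4NfCsa6/wKeUiZCan3VtYNbFr6GYmYlfUldti6uFdmbU0MKhnZSBSj5ERWGZk4Ju2NvYuLCbjk45OTlIW2Z3ed/k4MqypJdUOzc5Q0M4RWHa08rMrqOWZEhAOz9ALicr3c3HzKqhiWBJTkY8MycjG+He2MOup4dKMjw6Ni4oJRnl5c7DwKyRTiglJSYnJSUd4d/Tx7OZfUcqJCQkIyMmK+Dg4t+/km1CMCUnJiMiKTs="/>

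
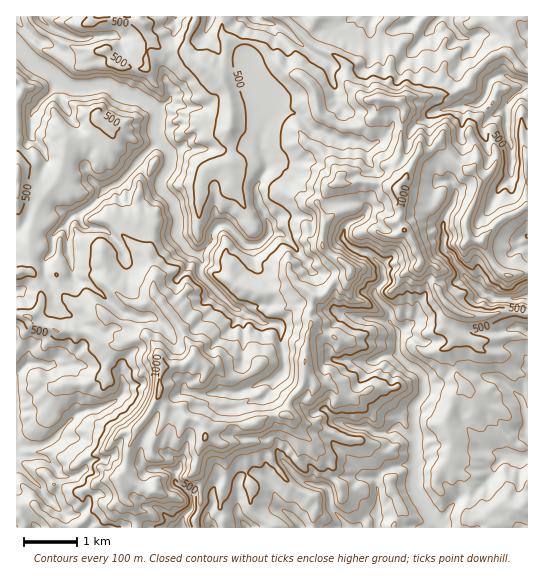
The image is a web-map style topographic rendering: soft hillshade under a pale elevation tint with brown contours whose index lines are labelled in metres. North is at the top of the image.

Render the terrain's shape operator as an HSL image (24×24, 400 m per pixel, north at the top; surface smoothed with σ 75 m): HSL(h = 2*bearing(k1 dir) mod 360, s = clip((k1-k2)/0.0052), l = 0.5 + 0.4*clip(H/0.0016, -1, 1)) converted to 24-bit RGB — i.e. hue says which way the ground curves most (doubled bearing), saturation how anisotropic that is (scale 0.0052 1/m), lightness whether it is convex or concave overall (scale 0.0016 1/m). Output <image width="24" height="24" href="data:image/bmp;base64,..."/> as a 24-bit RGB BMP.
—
<image width="24" height="24" href="data:image/bmp;base64,Qk32BgAAAAAAADYAAAAoAAAAGAAAABgAAAABABgAAAAAAMAGAAATCwAAEwsAAAAAAAAAAAAArV+9hejTsCGfwz7EwohSgs05p3kPFy4F8f9IOOeiWx14bNp0qitJrWEpk9gfh0kiPZN9uI1aacKDfkB6T6GdkomwtY+2pXWwkdqpRQk1qbreRS/KyXtRymDUsNbuhqj+0ZgAMYLBN0mcp7mAf0qkp+niYgBs3/TXREazjNlyZTN1xF9tNXpqYatWmXGgf7Slnx6BWu7chVcdKVyv0MPreM1jrpEIJwAz9fbVJoFbOohbdDQ+NO1DYRMGQM9BWKc+XiEhet5JMiZlzZCRfYmkdpp1RIxyel2dYoJLJziMjaO8YzDFkpgT73BB456/GzOV9at2T4nPSIKWYbJnORVRuM6Uj9KygjJwns3QnqrbLzyCaoZVu7CKjXJlcVxCa5lHnFGcg7JGJGpSToWalKXZ9LzhR2S2pW22ZNrFnI/fzlXykYLYOkN3k+evMJXRANh5mkYFY3QgYSh0tH2Nn7mIi1R1d52aTJl5TUJ9v6SSLGxMNF8WHEUXe1Vu75SegczPccfCdE2bRpWH0F7K9835kiYaWgoXcb6qg8ydY31JH1tZdJ2lt2Rtj6SDgK2kdE6gXEaXlavGsZHSrJPLXM+nDiUf79qiLFYgoW4hN0cWUoUoOnAiQTSK8rfJfK7gj8LPxJvn0MftZ4/gJjhSvKSAkLu1nUxbjDk3IH9HcHUmaVI1gWhGxU81NzqR1vS7hVDotunonKjmTzim5MXXChoy8vfUMHhgdFgdESoJtZ9CMQcVkI5GabZEZzkrdZRJaragjz6Cr29YVJRmaaOotY6/KVecw/e+Jg0u6u+xbzyHXEiXw7GJKRdw9e7FXBlwzNfujLDPFktnjXTYt17NvIOemLvKhJbHcEGrhKTjhsfcjGfEnVSZZr6XN7F6ei4ect5dbIdJiXitRHitdSgQSxYT5eCoXsbMgmkxqksNcBFkMHRCtmiIw5FCROiDM8lIvasdskBHmVhfbIidgMa0lB9DhkLGiti/dsO/R6tIYxUxWBMNeMu0XmKqws1TohgYwLMeXtb/yQFxP2lgTaxx0frnMbScjRgARqIAQtFeV2usSZiYmENKhsGYQkFv4OO1IZiJ5x7Mzxrkp9zQclapu1q1eNe6tx6U+OXTF3R4Ug//12+GD/gaJJsqMQIa2JmunaPvxJd6PJyTeC2TpJqAbq5tVEp0lc6BZ5S9IgQv3NWkgr7GdEO4tOO2VBBFSdp50/jjmwBSCCsk8/TCmursRQA2IrZ1i/Oep0+YsZqBJpxKJyjZgM2+oiVXdrGDw8loIwop5vxsAPBeNgIPBGMUjUUhQTy79PzGMwAlsnHhl4rbx/vPejd2RA+gzfT+wFWNWG05g8Fbx5+RBDcLuAWyqM3Zk3ac4eDHDgYt9+3UGAcsfN6YfBGpV6hra14m9+arCoSrF3RD25Now8FNkDhWGHmkqfUN4lvayYPcid5zrGmNvabQDKeEYY4y3JV+j5AuQBBM4ui8XFCmqM6TPRx2hKG5aHrJ2nhqmJNIL0VyzdaHb71fjHS/DzRZ9dm0Ej80zK5S3+GOWVaftLyJeRVIPqEwD6szwhN8NFmi0burbnKbp4+DMW6BjYlrR11tj6LN3tvwMT/ZWMR06KSpQzVbcS2SuuqzTF/S4QAR2MiBhCt+uoV4VHCozK6sIGlfYPQzECVBpa46rXdJlI1ydlqKimN/UpNma9aLfm5Rcyd7x5d28WB0bVHBSd3O1qF96oHATgDOCX+YvZCYbpLJqF59n7+boMLTJBxPrXbFf6K9soK4aqiBa3GCYnGRm9Blazsfuis8onlAKYwsEuUAu1LfWx3Tq+ZX0yFGG/ggLqIRe+J+URSg3evucrDCzV6KTBlfS56Isp9LnJ1ctI1wdXSAYH5zkzx7ouO7XyhbzIluOnK91e2wCCsMYmcMqWgcpwssc+qk99TwEqaiY10cLDMMRR8NOiQWqOZuFRY6qrOCd7dybl6PfnR9bk5ecM57Vz6yXb/VquDsZpDa4Ii0w37bsX/XQ8+b71e3FlwEii80SRUhz265vnDJh67blq3bzE/TXIKqkL23jb6YcF13eF+Ae7vIntOnaCtoptyKMnJFoXM/OXVXpmVpPpB96pe3WhEmbe7ChzZqebfVZNTQMsXZzV6jildmeLyJXmvAVq5jrVRqc3qei7zCa5Kkp0YxZ8u/jGFKf1Jhrpd0M4ltmIJXwrZpJT9T2IvGbbp9Q9KsQxbB4BhpfebVKn7nfJfZh9GoHyNr7cp4hs9GQ6VMbiNCqmockMJWgnlQboZpUVuMvapkwVlPL41dmCh0asa7crhxpltc"/>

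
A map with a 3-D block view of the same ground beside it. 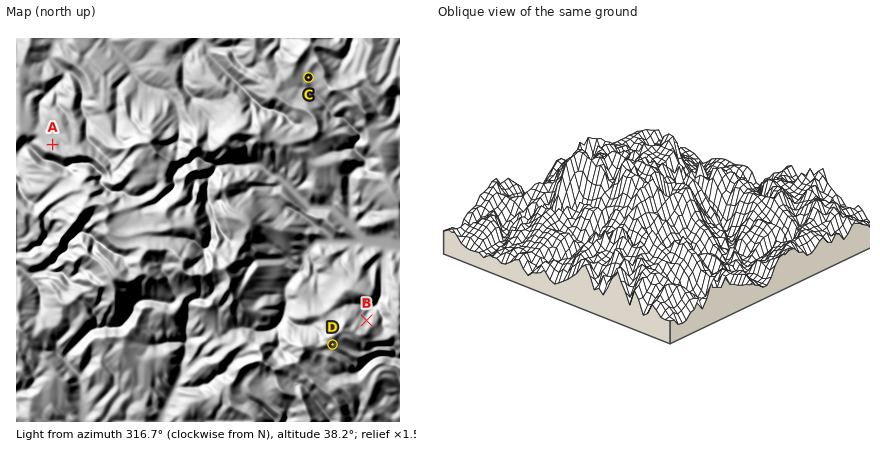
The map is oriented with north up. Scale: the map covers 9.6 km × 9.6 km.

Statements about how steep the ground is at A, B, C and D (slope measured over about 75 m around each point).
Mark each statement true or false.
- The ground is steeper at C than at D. false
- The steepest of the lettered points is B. true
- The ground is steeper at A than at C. true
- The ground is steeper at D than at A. true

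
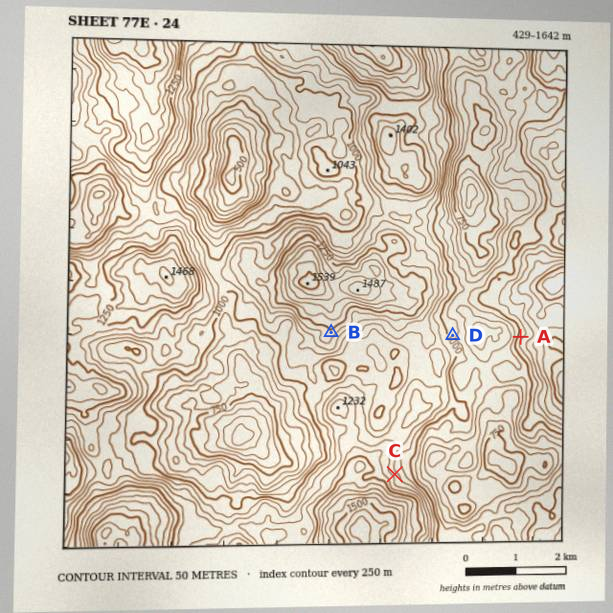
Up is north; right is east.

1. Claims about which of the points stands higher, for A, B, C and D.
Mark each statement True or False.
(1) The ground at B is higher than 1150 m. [True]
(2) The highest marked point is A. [False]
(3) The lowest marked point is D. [True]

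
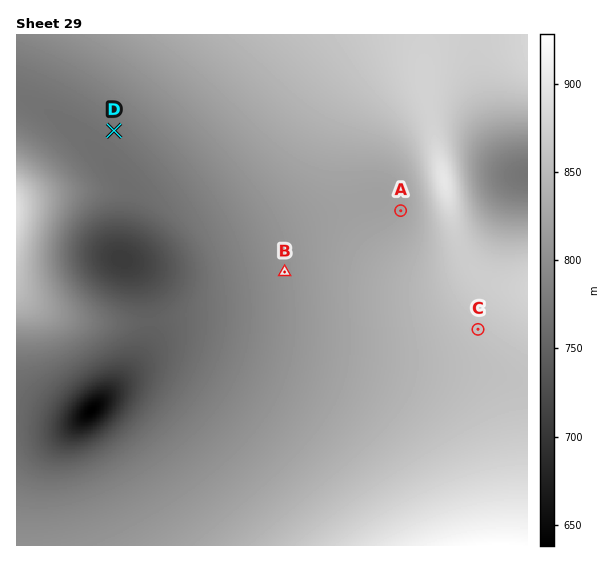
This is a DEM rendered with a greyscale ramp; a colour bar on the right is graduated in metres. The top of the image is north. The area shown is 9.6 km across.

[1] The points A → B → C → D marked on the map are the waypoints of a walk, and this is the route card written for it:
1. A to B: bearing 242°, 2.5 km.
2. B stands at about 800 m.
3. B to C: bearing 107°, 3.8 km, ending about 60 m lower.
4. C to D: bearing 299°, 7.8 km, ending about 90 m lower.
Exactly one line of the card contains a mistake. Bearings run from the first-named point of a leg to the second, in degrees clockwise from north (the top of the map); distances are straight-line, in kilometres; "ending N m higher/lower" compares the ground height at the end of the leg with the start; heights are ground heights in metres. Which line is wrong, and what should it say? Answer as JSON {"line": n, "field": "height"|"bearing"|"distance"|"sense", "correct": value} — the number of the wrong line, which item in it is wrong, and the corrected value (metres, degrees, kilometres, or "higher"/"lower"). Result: {"line": 3, "field": "sense", "correct": "higher"}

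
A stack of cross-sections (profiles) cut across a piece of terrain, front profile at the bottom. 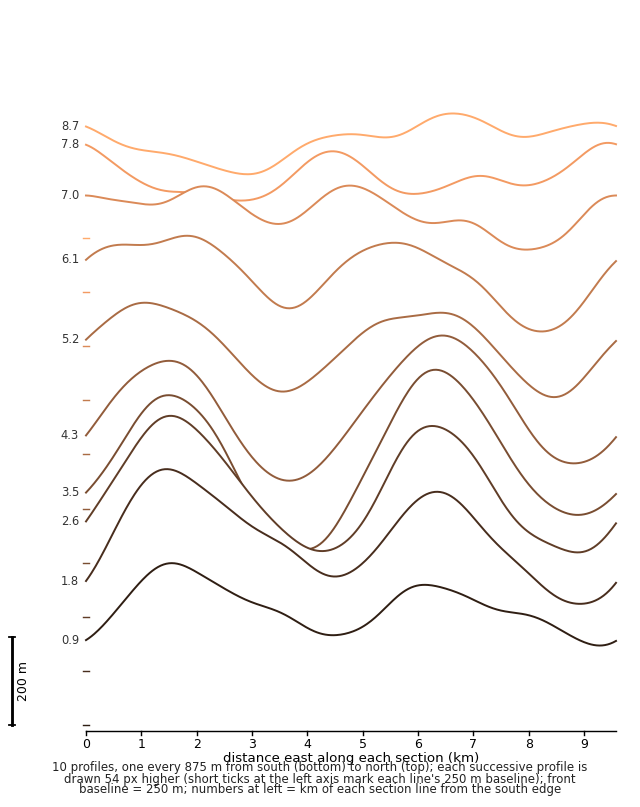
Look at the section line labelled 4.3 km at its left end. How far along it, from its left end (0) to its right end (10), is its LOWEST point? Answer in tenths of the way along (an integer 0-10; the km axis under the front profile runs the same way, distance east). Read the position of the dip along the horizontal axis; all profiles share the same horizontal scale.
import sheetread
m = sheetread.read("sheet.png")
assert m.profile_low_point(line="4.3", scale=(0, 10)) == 4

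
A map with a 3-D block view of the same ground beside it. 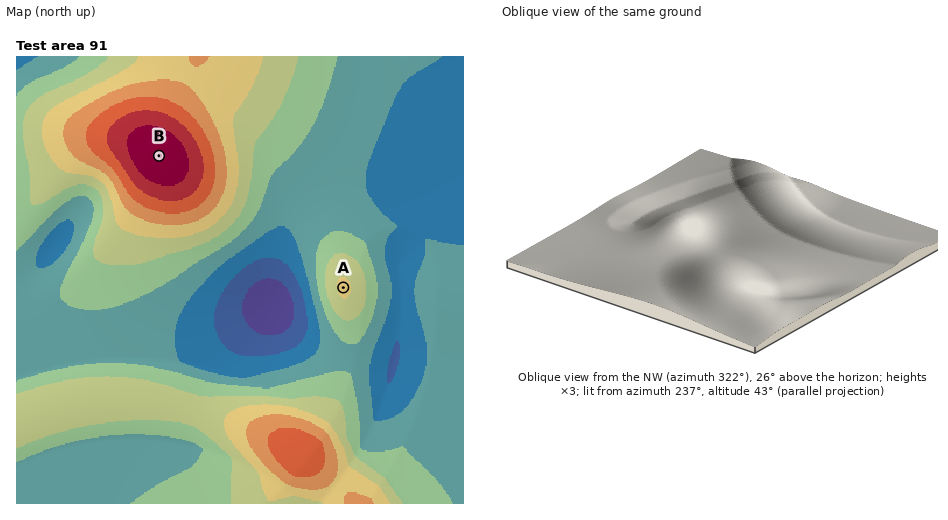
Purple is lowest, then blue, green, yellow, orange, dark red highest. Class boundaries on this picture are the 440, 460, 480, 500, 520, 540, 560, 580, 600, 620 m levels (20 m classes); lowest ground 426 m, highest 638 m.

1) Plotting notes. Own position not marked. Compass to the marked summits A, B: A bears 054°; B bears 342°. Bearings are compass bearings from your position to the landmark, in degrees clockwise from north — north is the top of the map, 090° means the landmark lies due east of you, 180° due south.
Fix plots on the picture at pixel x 229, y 371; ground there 470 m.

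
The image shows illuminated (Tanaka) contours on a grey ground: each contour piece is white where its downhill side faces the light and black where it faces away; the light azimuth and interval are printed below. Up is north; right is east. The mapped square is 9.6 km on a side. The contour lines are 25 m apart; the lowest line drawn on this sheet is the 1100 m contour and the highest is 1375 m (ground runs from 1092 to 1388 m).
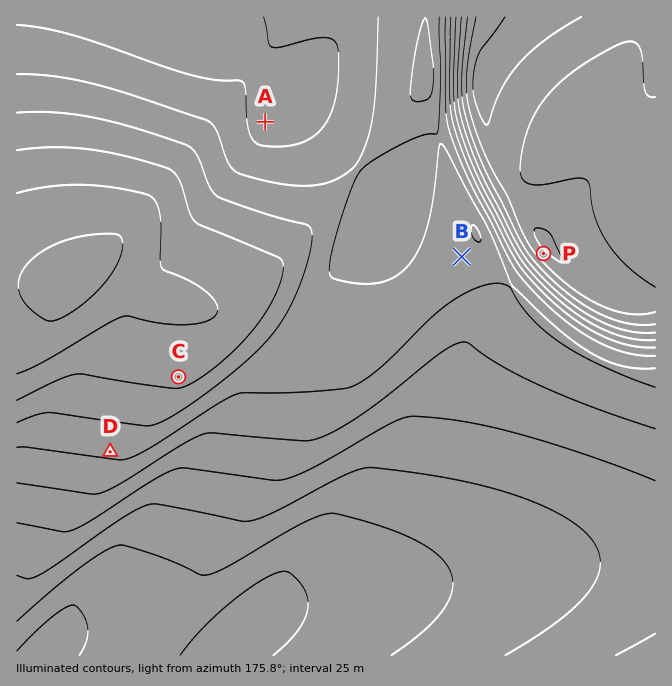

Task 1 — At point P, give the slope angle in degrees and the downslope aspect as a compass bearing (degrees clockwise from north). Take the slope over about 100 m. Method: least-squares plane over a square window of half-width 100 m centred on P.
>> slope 8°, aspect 226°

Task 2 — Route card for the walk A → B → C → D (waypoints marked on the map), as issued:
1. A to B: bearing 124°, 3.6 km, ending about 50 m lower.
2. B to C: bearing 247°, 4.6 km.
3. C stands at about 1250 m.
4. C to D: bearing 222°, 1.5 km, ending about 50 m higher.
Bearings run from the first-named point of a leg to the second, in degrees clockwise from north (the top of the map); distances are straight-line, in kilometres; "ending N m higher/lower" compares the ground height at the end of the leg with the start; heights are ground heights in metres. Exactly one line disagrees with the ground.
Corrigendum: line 3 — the height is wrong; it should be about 1140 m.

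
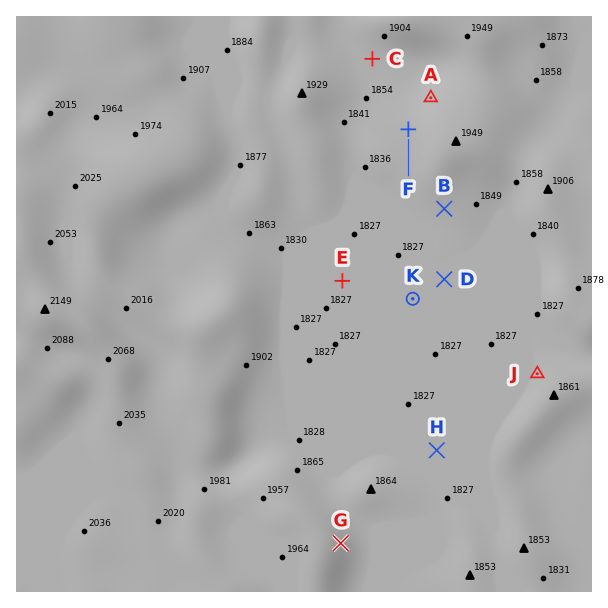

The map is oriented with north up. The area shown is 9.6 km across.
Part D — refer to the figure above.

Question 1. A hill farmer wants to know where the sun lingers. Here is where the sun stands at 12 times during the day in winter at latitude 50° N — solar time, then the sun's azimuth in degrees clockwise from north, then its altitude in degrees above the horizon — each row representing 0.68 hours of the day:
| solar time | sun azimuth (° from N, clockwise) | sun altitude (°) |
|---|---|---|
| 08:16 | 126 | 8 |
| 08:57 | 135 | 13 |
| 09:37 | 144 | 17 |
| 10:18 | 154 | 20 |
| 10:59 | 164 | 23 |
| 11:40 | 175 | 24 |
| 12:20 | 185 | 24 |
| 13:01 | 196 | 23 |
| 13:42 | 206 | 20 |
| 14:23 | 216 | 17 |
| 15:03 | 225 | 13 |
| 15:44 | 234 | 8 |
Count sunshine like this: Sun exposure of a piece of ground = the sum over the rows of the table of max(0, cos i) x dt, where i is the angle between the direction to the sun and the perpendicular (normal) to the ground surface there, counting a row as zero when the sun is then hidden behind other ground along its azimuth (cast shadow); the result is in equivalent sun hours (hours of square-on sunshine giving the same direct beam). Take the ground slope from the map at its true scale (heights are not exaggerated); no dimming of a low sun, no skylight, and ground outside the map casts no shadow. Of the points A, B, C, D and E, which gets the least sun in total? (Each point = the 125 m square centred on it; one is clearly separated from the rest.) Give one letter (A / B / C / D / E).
A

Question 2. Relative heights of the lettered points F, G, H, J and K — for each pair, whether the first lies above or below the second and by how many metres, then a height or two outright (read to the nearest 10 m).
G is above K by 70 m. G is above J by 70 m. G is above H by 70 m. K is below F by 60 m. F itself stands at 1890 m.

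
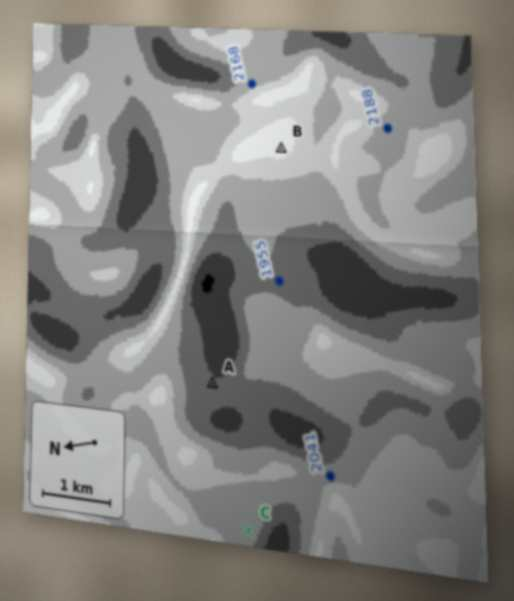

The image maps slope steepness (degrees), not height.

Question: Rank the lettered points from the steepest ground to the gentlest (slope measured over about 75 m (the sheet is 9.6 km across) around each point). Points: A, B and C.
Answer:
A C B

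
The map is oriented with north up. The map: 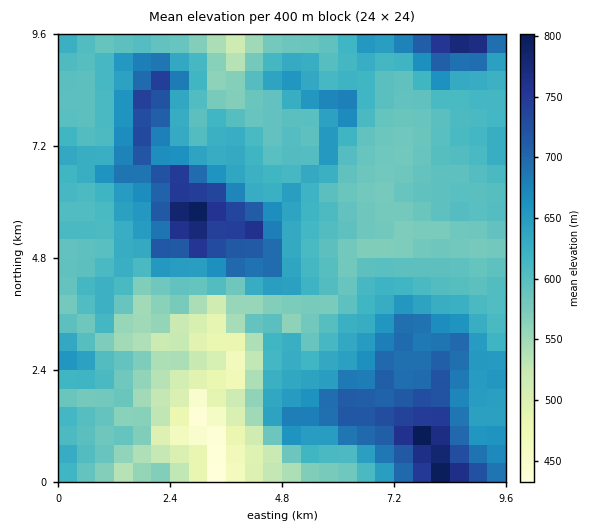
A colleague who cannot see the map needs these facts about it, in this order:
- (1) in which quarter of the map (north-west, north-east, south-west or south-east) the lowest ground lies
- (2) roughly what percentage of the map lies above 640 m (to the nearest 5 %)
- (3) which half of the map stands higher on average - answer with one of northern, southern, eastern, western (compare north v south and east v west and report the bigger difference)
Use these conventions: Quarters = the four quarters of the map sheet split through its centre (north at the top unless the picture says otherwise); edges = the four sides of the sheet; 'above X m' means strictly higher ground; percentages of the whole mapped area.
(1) Look to the south-west quarter for the lowest ground.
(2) About 30 % of the map lies above 640 m.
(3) The eastern half stands higher on average than the western half.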